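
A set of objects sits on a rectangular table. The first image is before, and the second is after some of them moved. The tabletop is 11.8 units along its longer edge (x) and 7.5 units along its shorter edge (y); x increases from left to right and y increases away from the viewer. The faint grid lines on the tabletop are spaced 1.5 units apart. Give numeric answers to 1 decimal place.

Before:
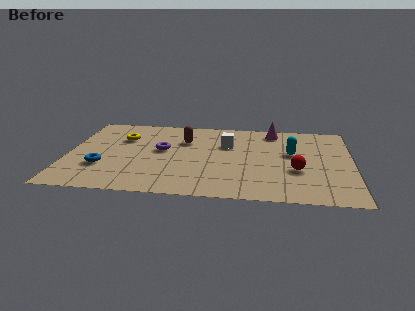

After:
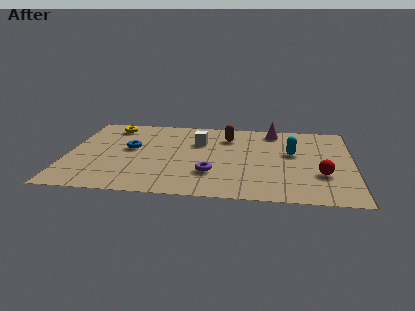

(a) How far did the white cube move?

1.2

The white cube was near (6.6, 5.0) before and (5.4, 5.1) after, so it travelled √(1.2² + 0.1²) ≈ 1.2 units.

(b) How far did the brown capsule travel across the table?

1.9

From (4.8, 5.2) to (6.6, 5.7), the brown capsule covered √(1.8² + 0.5²) ≈ 1.9 units.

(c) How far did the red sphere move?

1.0

The red sphere was near (9.5, 2.8) before and (10.5, 2.5) after, so it travelled √(1.0² + 0.3²) ≈ 1.0 units.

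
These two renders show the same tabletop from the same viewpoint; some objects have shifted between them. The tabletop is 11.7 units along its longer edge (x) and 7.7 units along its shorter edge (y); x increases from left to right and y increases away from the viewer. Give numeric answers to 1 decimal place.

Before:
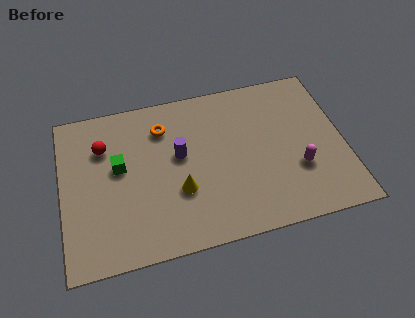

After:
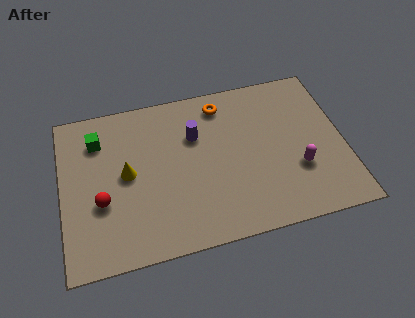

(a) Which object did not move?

the magenta capsule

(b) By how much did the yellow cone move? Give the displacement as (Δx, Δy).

(-2.1, 1.3)

The yellow cone was at about (4.8, 2.7) and moved to about (2.7, 4.0).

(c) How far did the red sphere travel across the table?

2.6

The red sphere moved from about (1.8, 5.5) to (1.6, 2.9), a distance of √(0.2² + 2.6²) ≈ 2.6.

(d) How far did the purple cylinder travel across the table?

1.1

The purple cylinder was near (4.9, 4.4) before and (5.6, 5.2) after, so it travelled √(0.7² + 0.8²) ≈ 1.1 units.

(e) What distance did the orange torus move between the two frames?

2.6

The orange torus moved from about (4.3, 5.9) to (6.8, 6.5), a distance of √(2.5² + 0.6²) ≈ 2.6.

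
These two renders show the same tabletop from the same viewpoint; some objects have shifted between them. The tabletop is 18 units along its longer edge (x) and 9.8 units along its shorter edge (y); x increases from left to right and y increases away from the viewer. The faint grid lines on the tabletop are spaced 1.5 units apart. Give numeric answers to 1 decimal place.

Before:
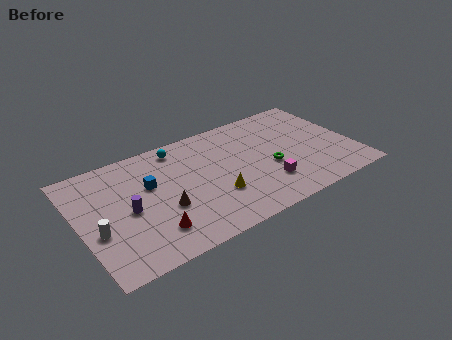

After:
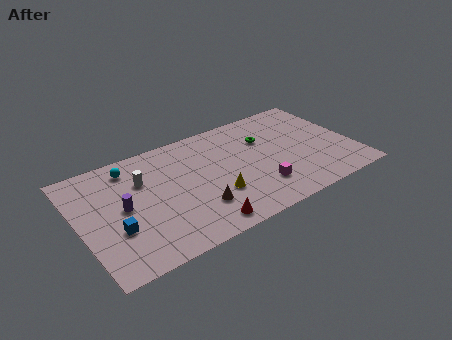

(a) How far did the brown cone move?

2.2

The brown cone moved from about (5.3, 3.7) to (7.3, 2.7), a distance of √(2.0² + 1.0²) ≈ 2.2.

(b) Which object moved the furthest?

the white cylinder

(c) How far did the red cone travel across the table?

3.2

The red cone moved from about (4.3, 2.2) to (7.3, 1.2), a distance of √(3.0² + 1.0²) ≈ 3.2.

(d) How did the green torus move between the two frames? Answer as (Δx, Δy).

(0.1, 2.7)

The green torus was at about (12.4, 4.0) and moved to about (12.5, 6.7).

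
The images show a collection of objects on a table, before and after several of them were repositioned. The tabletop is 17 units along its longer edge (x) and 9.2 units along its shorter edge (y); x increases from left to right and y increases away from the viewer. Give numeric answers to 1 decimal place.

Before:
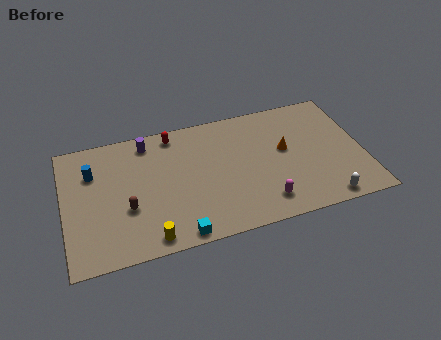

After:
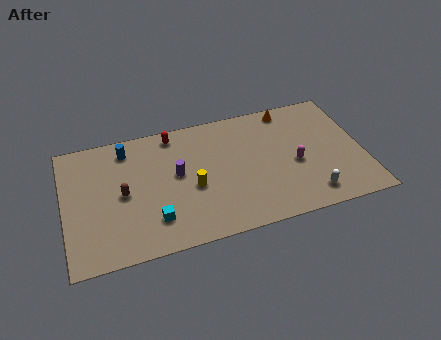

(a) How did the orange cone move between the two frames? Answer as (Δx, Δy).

(0.5, 3.0)

The orange cone started near (12.6, 5.2) and ended near (13.1, 8.2).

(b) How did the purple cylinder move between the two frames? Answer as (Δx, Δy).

(1.5, -2.8)

From the two frames, the purple cylinder sits at roughly (4.9, 7.9) before and (6.4, 5.1) after.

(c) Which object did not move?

the red capsule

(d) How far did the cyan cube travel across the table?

1.9

From (6.2, 0.8) to (4.9, 2.2), the cyan cube covered √(1.3² + 1.4²) ≈ 1.9 units.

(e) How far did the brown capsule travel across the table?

1.1

From (3.5, 3.4) to (3.3, 4.5), the brown capsule covered √(0.2² + 1.1²) ≈ 1.1 units.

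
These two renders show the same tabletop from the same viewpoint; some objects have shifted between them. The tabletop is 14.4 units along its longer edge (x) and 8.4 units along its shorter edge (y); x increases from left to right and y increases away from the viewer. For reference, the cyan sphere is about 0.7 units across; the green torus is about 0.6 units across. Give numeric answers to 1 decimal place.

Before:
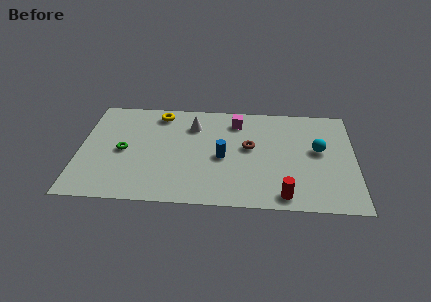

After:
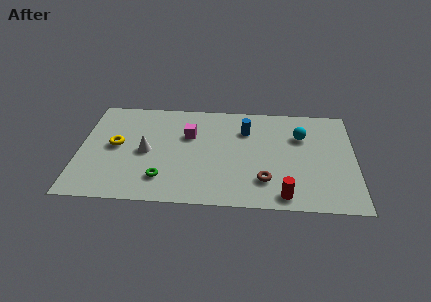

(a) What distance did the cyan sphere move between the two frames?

1.4

From (12.5, 4.7) to (11.6, 5.8), the cyan sphere covered √(0.9² + 1.1²) ≈ 1.4 units.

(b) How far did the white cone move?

3.3

The white cone was near (5.9, 6.3) before and (3.5, 4.0) after, so it travelled √(2.4² + 2.3²) ≈ 3.3 units.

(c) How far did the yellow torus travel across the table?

3.6

The yellow torus was near (4.1, 7.2) before and (1.9, 4.4) after, so it travelled √(2.2² + 2.8²) ≈ 3.6 units.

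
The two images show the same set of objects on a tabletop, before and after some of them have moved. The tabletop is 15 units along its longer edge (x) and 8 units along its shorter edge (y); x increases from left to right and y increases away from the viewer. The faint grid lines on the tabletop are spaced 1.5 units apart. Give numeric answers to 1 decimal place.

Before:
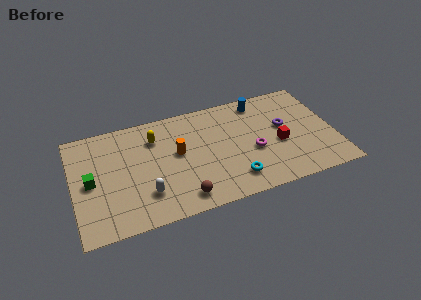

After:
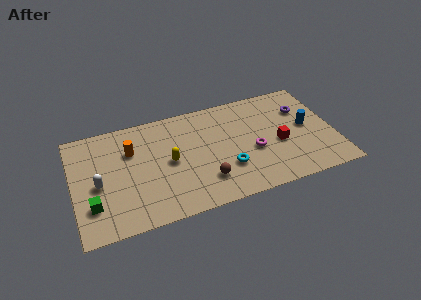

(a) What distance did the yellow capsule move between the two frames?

2.1

The yellow capsule moved from about (4.8, 6.0) to (5.5, 4.0), a distance of √(0.7² + 2.0²) ≈ 2.1.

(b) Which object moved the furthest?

the blue cylinder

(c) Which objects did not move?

the magenta torus and the red cube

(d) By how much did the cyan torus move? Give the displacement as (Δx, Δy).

(-0.3, 0.9)

The cyan torus was at about (9.0, 1.6) and moved to about (8.7, 2.5).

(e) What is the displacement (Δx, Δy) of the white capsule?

(-2.6, 1.5)

The white capsule was at about (4.0, 2.1) and moved to about (1.4, 3.6).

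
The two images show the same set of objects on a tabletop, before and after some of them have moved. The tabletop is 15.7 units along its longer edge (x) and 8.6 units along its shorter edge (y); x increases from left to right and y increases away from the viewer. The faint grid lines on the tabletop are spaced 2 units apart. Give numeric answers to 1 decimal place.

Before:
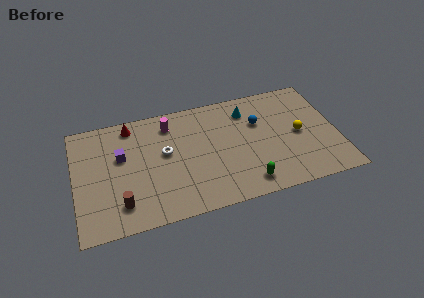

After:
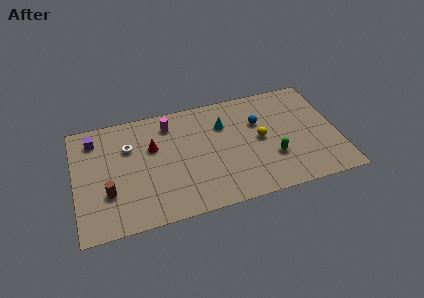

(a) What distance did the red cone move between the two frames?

2.3

From (3.5, 7.5) to (4.7, 5.5), the red cone covered √(1.2² + 2.0²) ≈ 2.3 units.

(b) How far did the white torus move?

2.3

The white torus was near (5.4, 4.9) before and (3.3, 5.9) after, so it travelled √(2.1² + 1.0²) ≈ 2.3 units.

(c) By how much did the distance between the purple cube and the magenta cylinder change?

+1.1

Before: roughly 3.4 units apart; after: 4.5. That's 1.1 units further apart.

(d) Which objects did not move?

the magenta cylinder and the blue sphere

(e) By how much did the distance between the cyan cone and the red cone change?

-2.7

They were about 7.0 units apart before and 4.3 after — 2.7 units closer together.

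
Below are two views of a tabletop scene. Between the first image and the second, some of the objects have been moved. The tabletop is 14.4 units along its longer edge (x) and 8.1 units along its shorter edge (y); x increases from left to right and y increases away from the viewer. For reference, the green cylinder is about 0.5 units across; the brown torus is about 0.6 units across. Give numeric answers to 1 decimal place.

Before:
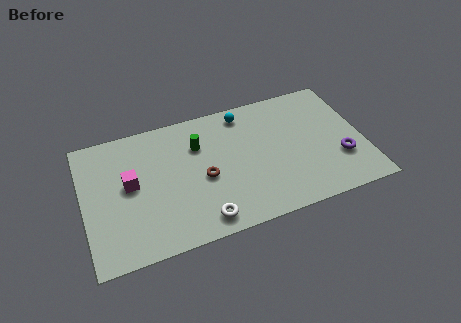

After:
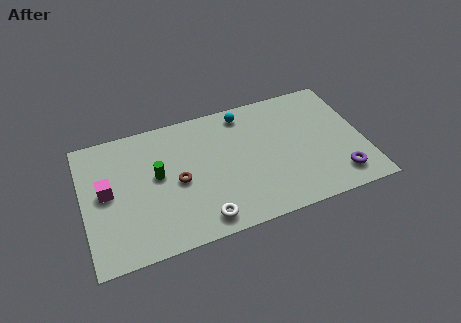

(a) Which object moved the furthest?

the green cylinder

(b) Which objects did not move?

the cyan sphere and the white torus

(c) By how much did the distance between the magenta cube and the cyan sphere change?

+1.2

They were about 6.6 units apart before and 7.8 after — 1.2 units further apart.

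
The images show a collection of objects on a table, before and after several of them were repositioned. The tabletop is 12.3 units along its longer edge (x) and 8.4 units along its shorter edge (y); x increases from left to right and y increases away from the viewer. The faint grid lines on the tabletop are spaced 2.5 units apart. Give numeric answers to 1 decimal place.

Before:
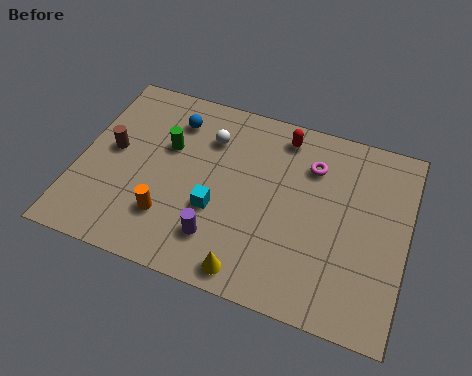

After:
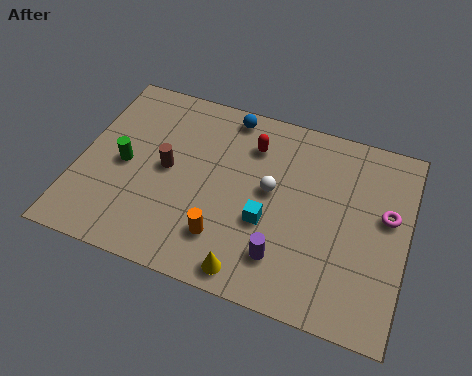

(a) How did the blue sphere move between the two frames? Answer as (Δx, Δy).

(2.0, 0.9)

The blue sphere was at about (3.3, 6.6) and moved to about (5.3, 7.5).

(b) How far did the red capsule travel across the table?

1.4

The red capsule was near (7.4, 7.2) before and (6.3, 6.4) after, so it travelled √(1.1² + 0.8²) ≈ 1.4 units.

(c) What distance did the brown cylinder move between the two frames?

2.1

The brown cylinder was near (1.2, 4.5) before and (3.3, 4.3) after, so it travelled √(2.1² + 0.2²) ≈ 2.1 units.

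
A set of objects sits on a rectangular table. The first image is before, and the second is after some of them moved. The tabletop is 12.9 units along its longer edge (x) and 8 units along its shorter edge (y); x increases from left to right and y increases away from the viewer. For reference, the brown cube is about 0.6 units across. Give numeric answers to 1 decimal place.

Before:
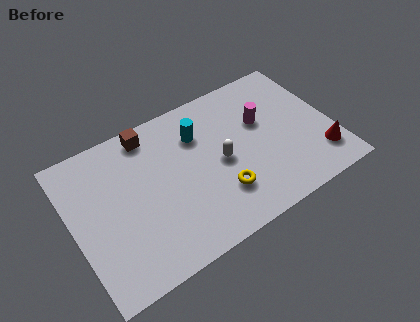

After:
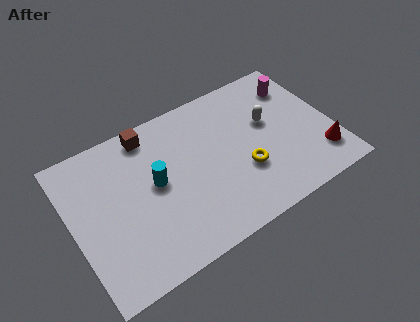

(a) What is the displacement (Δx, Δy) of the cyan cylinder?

(-2.4, -1.5)

From the two frames, the cyan cylinder sits at roughly (6.5, 5.8) before and (4.1, 4.3) after.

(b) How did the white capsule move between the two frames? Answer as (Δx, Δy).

(2.6, 1.0)

The white capsule was at about (7.3, 3.8) and moved to about (9.9, 4.8).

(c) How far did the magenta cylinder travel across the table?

2.3

The magenta cylinder was near (9.6, 5.0) before and (11.6, 6.2) after, so it travelled √(2.0² + 1.2²) ≈ 2.3 units.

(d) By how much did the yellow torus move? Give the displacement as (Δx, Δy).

(1.3, 0.6)

From the two frames, the yellow torus sits at roughly (7.0, 2.2) before and (8.3, 2.8) after.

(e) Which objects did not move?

the red cone and the brown cube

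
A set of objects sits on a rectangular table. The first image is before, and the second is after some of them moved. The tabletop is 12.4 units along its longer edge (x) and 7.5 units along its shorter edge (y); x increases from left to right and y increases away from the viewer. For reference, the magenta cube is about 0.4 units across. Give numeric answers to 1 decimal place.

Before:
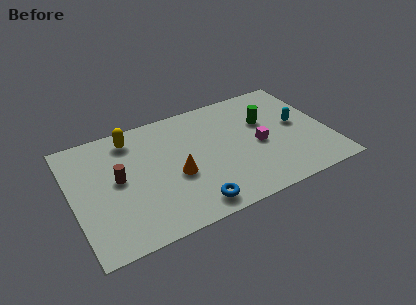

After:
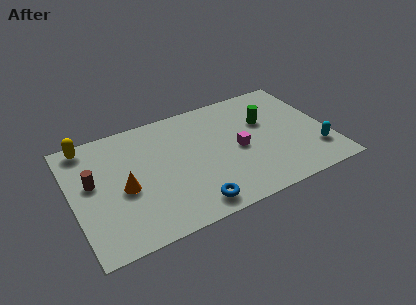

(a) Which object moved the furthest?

the orange cone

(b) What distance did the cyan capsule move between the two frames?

2.2

The cyan capsule was near (11.0, 4.0) before and (11.6, 1.9) after, so it travelled √(0.6² + 2.1²) ≈ 2.2 units.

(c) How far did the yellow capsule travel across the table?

2.1

The yellow capsule moved from about (3.1, 6.3) to (1.0, 6.7), a distance of √(2.1² + 0.4²) ≈ 2.1.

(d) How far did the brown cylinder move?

1.2

From (2.2, 4.0) to (1.0, 4.3), the brown cylinder covered √(1.2² + 0.3²) ≈ 1.2 units.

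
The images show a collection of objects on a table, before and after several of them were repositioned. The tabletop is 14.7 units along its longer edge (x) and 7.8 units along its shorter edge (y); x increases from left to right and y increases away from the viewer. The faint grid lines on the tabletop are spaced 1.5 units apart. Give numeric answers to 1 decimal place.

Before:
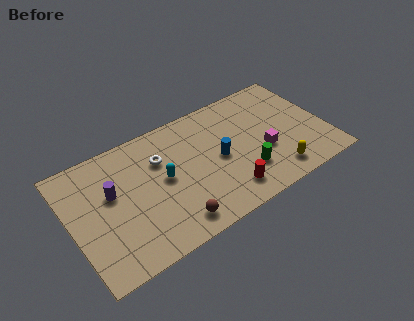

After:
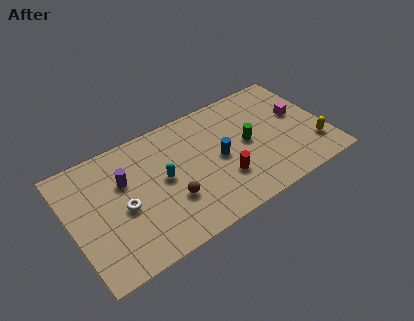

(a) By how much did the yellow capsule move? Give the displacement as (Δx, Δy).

(2.4, 0.7)

From the two frames, the yellow capsule sits at roughly (11.4, 1.3) before and (13.8, 2.0) after.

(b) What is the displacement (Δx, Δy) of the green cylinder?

(0.4, 1.8)

The green cylinder started near (9.8, 2.2) and ended near (10.2, 4.0).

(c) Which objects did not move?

the blue cylinder and the cyan capsule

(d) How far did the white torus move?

3.1

The white torus was near (5.3, 5.4) before and (2.9, 3.5) after, so it travelled √(2.4² + 1.9²) ≈ 3.1 units.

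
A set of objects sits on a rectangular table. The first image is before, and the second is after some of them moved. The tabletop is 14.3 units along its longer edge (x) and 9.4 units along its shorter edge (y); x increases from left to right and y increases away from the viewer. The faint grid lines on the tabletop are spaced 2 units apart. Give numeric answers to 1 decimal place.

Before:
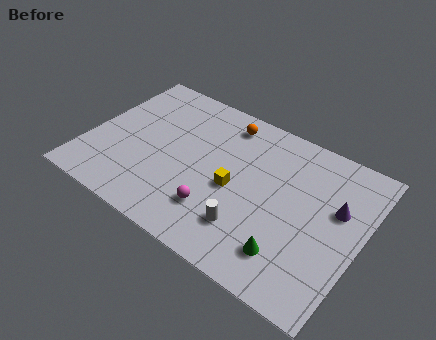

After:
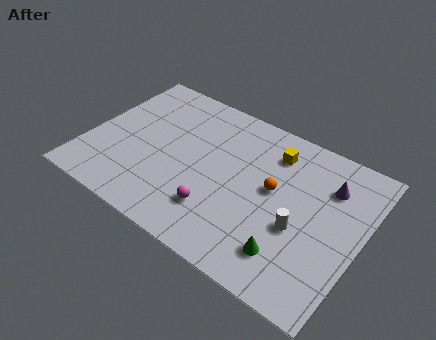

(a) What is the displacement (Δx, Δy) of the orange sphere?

(3.1, -2.8)

From the two frames, the orange sphere sits at roughly (6.6, 8.0) before and (9.7, 5.2) after.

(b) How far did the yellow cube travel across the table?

3.5

The yellow cube was near (7.8, 4.2) before and (9.3, 7.4) after, so it travelled √(1.5² + 3.2²) ≈ 3.5 units.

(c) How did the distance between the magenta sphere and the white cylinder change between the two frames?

+2.6

The distance was about 1.7 in the first image and 4.3 in the second, so they moved 2.6 units further apart.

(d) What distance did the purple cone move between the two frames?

1.3

The purple cone was near (12.9, 5.8) before and (12.3, 6.9) after, so it travelled √(0.6² + 1.1²) ≈ 1.3 units.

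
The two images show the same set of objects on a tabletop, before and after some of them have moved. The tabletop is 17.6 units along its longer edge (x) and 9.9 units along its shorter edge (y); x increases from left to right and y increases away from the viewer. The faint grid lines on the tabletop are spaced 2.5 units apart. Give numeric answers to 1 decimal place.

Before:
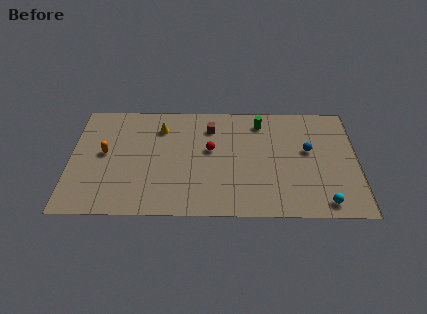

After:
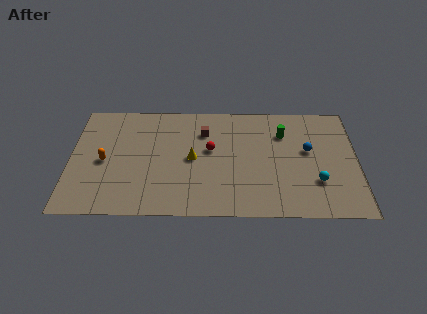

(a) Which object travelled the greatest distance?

the yellow cone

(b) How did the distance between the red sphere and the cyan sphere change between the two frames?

-1.2

They were about 8.2 units apart before and 7.0 after — 1.2 units closer together.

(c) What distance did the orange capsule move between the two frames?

0.7

The orange capsule moved from about (2.1, 5.3) to (2.1, 4.6), a distance of √(0.0² + 0.7²) ≈ 0.7.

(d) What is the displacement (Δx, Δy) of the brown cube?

(-0.4, -0.4)

The brown cube was at about (8.6, 7.7) and moved to about (8.2, 7.3).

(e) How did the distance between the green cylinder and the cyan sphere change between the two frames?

-3.3

They were about 8.0 units apart before and 4.7 after — 3.3 units closer together.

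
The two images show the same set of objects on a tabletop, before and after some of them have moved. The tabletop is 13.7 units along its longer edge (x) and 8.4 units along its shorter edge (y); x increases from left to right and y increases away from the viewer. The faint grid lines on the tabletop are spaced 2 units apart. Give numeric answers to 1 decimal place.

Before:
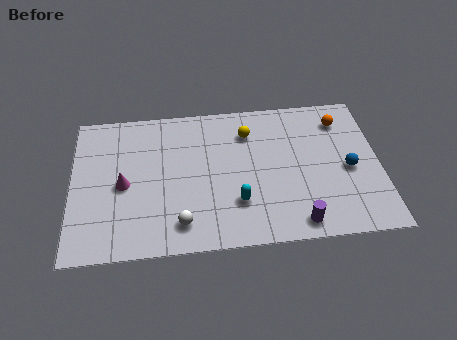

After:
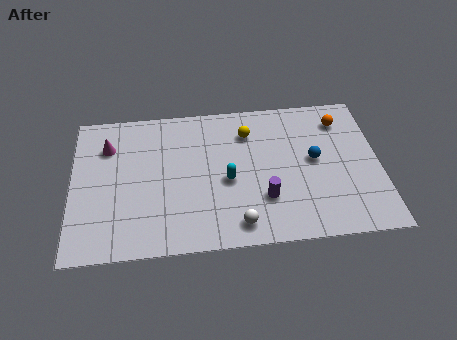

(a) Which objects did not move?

the orange sphere and the yellow sphere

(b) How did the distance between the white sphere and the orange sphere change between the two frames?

-1.7

They were about 9.0 units apart before and 7.3 after — 1.7 units closer together.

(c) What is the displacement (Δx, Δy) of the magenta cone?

(-0.7, 2.3)

The magenta cone was at about (2.3, 3.9) and moved to about (1.6, 6.2).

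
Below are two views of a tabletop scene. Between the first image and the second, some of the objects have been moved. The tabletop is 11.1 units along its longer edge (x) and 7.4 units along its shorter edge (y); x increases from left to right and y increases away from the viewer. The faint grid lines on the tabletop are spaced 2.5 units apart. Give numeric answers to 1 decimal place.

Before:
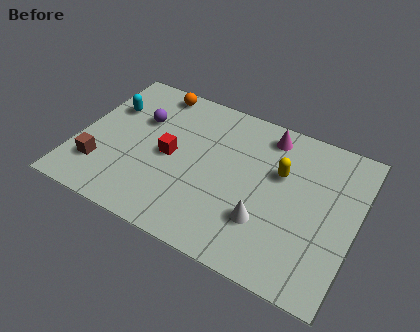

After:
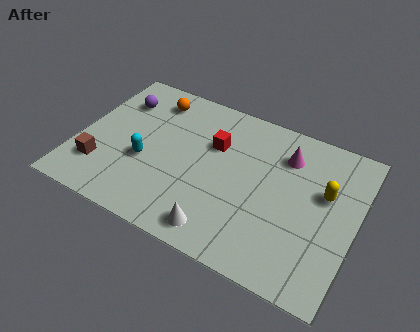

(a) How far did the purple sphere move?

1.2

The purple sphere was near (2.3, 4.9) before and (1.3, 5.5) after, so it travelled √(1.0² + 0.6²) ≈ 1.2 units.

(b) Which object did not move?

the brown cube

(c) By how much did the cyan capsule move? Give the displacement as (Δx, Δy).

(1.8, -2.1)

The cyan capsule started near (1.0, 5.0) and ended near (2.8, 2.9).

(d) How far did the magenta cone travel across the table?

1.1

The magenta cone moved from about (7.3, 6.3) to (8.1, 5.6), a distance of √(0.8² + 0.7²) ≈ 1.1.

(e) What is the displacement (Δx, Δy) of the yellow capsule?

(1.8, -0.2)

The yellow capsule was at about (8.0, 4.7) and moved to about (9.8, 4.5).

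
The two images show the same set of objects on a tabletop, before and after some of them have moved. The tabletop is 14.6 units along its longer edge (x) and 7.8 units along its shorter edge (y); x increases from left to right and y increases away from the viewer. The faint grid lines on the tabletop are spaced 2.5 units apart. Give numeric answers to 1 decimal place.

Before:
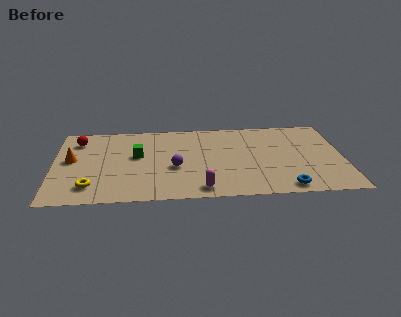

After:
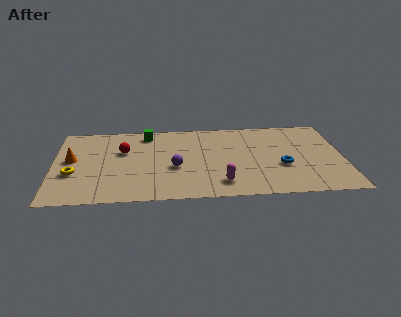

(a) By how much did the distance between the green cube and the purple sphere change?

+1.5

The distance was about 2.3 in the first image and 3.8 in the second, so they moved 1.5 units further apart.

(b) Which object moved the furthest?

the red sphere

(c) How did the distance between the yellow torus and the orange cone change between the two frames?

-1.5

Before: roughly 2.9 units apart; after: 1.4. That's 1.5 units closer together.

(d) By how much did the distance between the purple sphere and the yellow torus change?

+0.6

They were about 4.5 units apart before and 5.1 after — 0.6 units further apart.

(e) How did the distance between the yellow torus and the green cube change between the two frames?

+1.6

The distance was about 3.7 in the first image and 5.3 in the second, so they moved 1.6 units further apart.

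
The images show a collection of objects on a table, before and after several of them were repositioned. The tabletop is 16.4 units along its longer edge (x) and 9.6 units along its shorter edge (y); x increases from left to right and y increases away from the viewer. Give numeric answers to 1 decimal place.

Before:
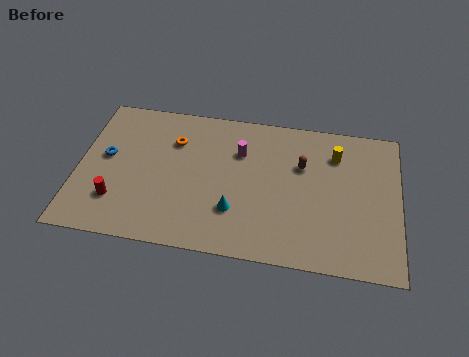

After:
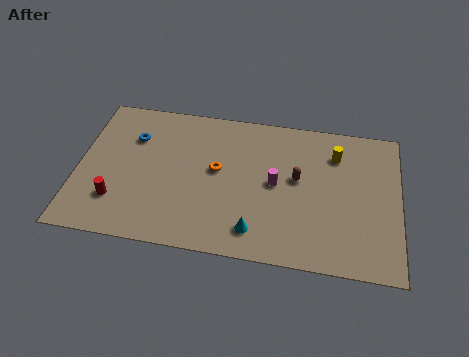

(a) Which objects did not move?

the red cylinder and the yellow cylinder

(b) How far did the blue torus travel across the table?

2.0

From (1.4, 5.3) to (2.7, 6.8), the blue torus covered √(1.3² + 1.5²) ≈ 2.0 units.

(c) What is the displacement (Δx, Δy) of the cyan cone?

(1.1, -1.1)

From the two frames, the cyan cone sits at roughly (8.1, 2.8) before and (9.2, 1.7) after.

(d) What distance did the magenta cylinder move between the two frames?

2.6

The magenta cylinder moved from about (8.2, 6.7) to (10.1, 4.9), a distance of √(1.9² + 1.8²) ≈ 2.6.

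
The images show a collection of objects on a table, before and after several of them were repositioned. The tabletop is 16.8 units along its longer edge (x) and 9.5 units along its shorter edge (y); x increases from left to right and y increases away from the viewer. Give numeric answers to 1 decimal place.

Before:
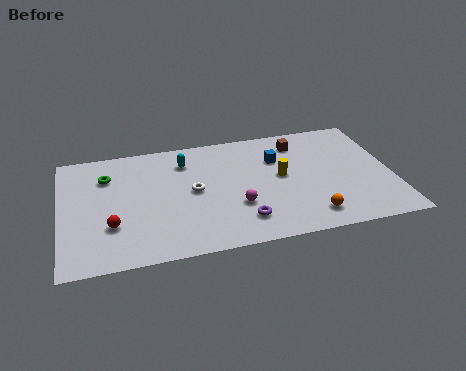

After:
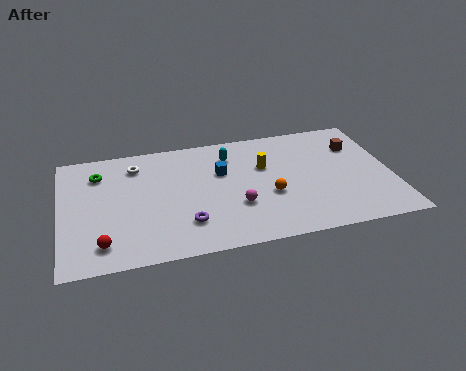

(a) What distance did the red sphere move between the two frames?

1.4

From (2.5, 3.0) to (2.0, 1.7), the red sphere covered √(0.5² + 1.3²) ≈ 1.4 units.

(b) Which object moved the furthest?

the white torus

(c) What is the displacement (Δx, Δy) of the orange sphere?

(-1.9, 2.1)

The orange sphere was at about (12.4, 1.6) and moved to about (10.5, 3.7).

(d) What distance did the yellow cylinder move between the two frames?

1.3

The yellow cylinder moved from about (11.2, 5.1) to (10.4, 6.1), a distance of √(0.8² + 1.0²) ≈ 1.3.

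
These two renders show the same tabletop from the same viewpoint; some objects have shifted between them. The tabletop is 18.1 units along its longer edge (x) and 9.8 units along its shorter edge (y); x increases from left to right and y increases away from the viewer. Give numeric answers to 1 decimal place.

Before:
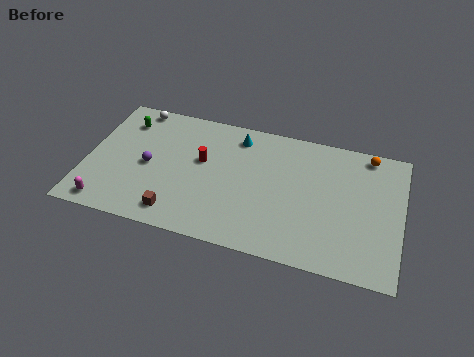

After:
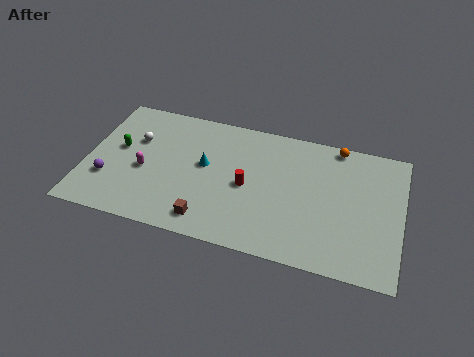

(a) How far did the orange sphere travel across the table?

1.8

The orange sphere moved from about (16.0, 8.8) to (14.2, 9.0), a distance of √(1.8² + 0.2²) ≈ 1.8.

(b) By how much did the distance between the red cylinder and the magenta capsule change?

-1.0

Before: roughly 6.9 units apart; after: 5.9. That's 1.0 units closer together.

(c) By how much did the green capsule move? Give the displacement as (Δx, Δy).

(-0.1, -2.2)

The green capsule was at about (1.9, 7.7) and moved to about (1.8, 5.5).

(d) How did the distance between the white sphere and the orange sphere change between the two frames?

-1.8

Before: roughly 13.6 units apart; after: 11.8. That's 1.8 units closer together.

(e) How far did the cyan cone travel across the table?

3.2

The cyan cone was near (8.5, 8.2) before and (6.8, 5.5) after, so it travelled √(1.7² + 2.7²) ≈ 3.2 units.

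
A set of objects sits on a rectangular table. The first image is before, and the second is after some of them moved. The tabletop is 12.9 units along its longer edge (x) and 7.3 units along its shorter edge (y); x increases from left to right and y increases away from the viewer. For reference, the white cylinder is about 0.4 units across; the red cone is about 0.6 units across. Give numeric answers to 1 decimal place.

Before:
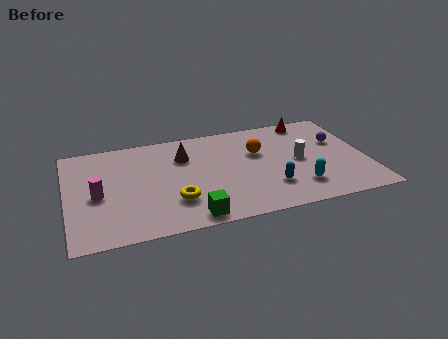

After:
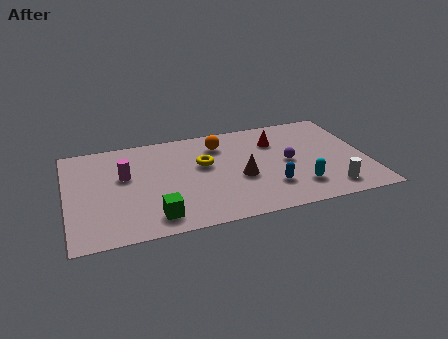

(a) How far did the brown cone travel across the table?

3.2

From (5.1, 5.2) to (7.4, 3.0), the brown cone covered √(2.3² + 2.2²) ≈ 3.2 units.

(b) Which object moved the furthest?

the brown cone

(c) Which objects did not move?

the cyan capsule and the blue capsule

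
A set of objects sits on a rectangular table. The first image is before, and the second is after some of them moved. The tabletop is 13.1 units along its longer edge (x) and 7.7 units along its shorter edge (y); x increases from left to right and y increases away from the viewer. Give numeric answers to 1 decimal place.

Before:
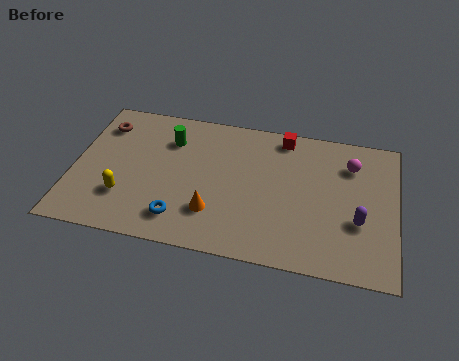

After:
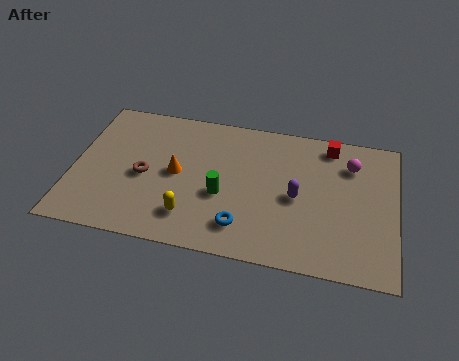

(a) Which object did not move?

the magenta sphere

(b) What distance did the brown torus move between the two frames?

3.1

The brown torus was near (1.0, 6.0) before and (2.9, 3.5) after, so it travelled √(1.9² + 2.5²) ≈ 3.1 units.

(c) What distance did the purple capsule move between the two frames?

2.6

The purple capsule was near (11.6, 2.8) before and (9.1, 3.6) after, so it travelled √(2.5² + 0.8²) ≈ 2.6 units.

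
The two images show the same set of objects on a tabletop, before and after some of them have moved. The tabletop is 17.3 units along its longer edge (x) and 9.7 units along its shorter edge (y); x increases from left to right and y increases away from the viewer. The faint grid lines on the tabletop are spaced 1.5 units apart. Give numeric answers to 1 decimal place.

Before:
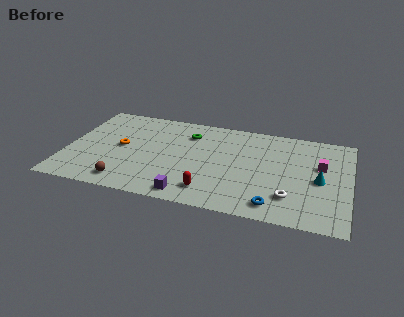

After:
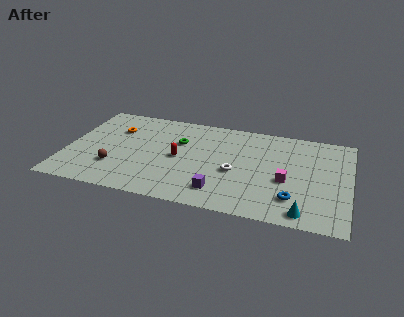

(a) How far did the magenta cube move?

2.8

From (15.5, 6.0) to (13.5, 4.0), the magenta cube covered √(2.0² + 2.0²) ≈ 2.8 units.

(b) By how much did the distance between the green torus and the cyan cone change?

+0.8

They were about 8.7 units apart before and 9.5 after — 0.8 units further apart.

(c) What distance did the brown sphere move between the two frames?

1.6

The brown sphere was near (3.9, 1.4) before and (3.1, 2.8) after, so it travelled √(0.8² + 1.4²) ≈ 1.6 units.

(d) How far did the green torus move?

1.1

The green torus was near (7.3, 7.4) before and (6.8, 6.4) after, so it travelled √(0.5² + 1.0²) ≈ 1.1 units.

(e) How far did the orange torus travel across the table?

1.9

The orange torus moved from about (3.3, 5.0) to (2.8, 6.8), a distance of √(0.5² + 1.8²) ≈ 1.9.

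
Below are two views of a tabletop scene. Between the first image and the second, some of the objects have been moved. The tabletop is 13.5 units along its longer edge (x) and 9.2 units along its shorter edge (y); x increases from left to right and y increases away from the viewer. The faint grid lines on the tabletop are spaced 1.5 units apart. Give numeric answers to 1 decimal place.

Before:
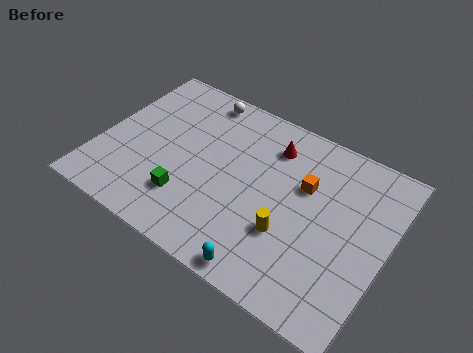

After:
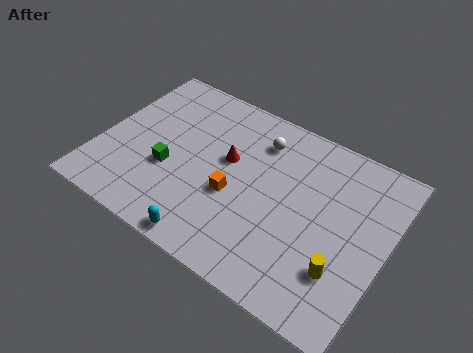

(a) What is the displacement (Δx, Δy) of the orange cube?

(-3.0, -2.2)

From the two frames, the orange cube sits at roughly (9.5, 5.9) before and (6.5, 3.7) after.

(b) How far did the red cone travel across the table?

2.5

The red cone was near (7.7, 7.2) before and (5.9, 5.4) after, so it travelled √(1.8² + 1.8²) ≈ 2.5 units.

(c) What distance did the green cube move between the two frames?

1.6

From (4.5, 2.4) to (3.4, 3.5), the green cube covered √(1.1² + 1.1²) ≈ 1.6 units.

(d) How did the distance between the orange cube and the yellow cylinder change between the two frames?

+2.6

They were about 2.8 units apart before and 5.4 after — 2.6 units further apart.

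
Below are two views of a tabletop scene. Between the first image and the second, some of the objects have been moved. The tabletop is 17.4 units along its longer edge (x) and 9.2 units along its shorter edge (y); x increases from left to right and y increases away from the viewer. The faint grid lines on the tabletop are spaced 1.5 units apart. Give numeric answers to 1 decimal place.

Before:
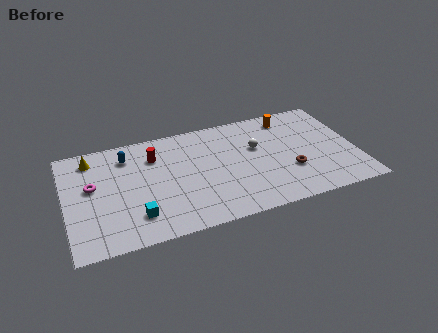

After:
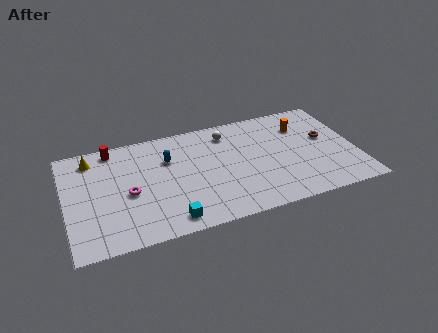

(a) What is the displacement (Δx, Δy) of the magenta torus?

(2.1, -1.2)

The magenta torus was at about (1.6, 5.3) and moved to about (3.7, 4.1).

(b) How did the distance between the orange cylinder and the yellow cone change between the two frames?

+0.7

They were about 12.0 units apart before and 12.7 after — 0.7 units further apart.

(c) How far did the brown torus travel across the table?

3.3

From (13.3, 3.1) to (15.7, 5.3), the brown torus covered √(2.4² + 2.2²) ≈ 3.3 units.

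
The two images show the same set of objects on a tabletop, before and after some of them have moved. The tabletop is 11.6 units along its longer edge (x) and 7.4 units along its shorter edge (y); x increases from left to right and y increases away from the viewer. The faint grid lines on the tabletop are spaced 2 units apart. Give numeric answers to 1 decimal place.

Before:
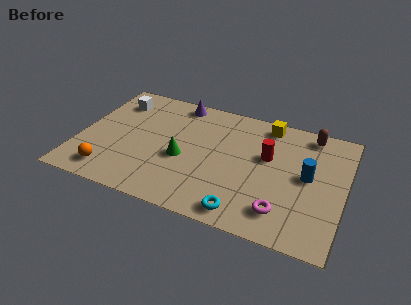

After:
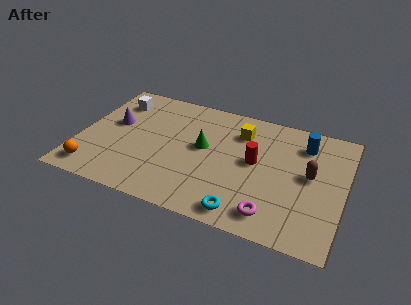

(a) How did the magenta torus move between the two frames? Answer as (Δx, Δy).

(-0.4, -0.3)

From the two frames, the magenta torus sits at roughly (9.1, 1.5) before and (8.7, 1.2) after.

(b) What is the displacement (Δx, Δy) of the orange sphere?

(-0.7, -0.1)

From the two frames, the orange sphere sits at roughly (1.6, 1.2) before and (0.9, 1.1) after.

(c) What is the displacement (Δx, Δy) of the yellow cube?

(-1.1, -0.9)

The yellow cube started near (8.0, 6.5) and ended near (6.9, 5.6).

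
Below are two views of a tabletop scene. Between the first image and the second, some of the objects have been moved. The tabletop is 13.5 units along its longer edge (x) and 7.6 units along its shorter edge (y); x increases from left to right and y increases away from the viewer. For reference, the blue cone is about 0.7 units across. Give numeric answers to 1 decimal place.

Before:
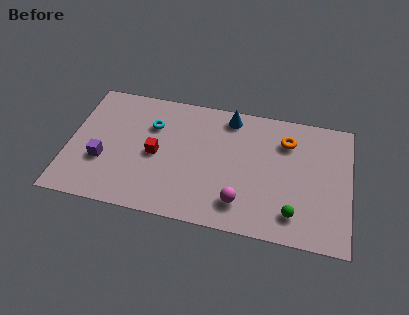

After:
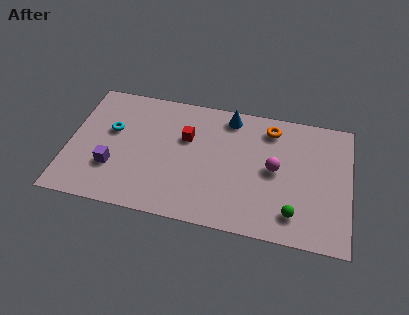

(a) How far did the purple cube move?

0.6

From (1.7, 2.7) to (2.2, 2.4), the purple cube covered √(0.5² + 0.3²) ≈ 0.6 units.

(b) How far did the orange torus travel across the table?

1.0

The orange torus was near (10.4, 5.7) before and (9.6, 6.3) after, so it travelled √(0.8² + 0.6²) ≈ 1.0 units.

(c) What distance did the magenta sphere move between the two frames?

2.7

From (8.4, 1.6) to (9.9, 3.9), the magenta sphere covered √(1.5² + 2.3²) ≈ 2.7 units.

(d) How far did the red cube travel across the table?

1.9

The red cube moved from about (4.2, 3.6) to (5.6, 4.9), a distance of √(1.4² + 1.3²) ≈ 1.9.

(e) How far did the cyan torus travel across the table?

2.0

The cyan torus was near (3.9, 5.3) before and (2.0, 4.6) after, so it travelled √(1.9² + 0.7²) ≈ 2.0 units.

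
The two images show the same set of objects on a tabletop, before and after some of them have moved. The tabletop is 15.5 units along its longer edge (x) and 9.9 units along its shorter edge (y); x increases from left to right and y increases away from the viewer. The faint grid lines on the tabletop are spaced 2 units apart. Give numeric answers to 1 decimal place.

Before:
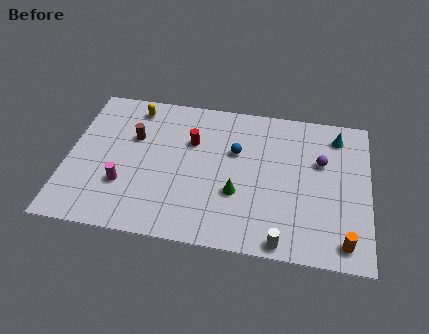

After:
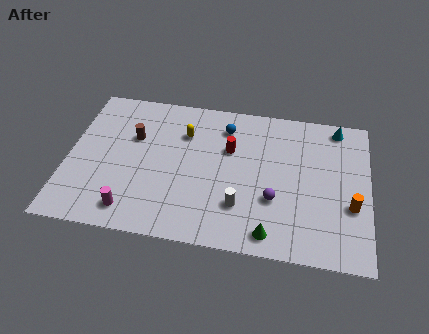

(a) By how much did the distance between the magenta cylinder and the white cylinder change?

-2.9

The distance was about 8.5 in the first image and 5.6 in the second, so they moved 2.9 units closer together.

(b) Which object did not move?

the brown cylinder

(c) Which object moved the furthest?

the purple sphere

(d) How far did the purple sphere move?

3.7

The purple sphere moved from about (13.0, 6.3) to (10.7, 3.4), a distance of √(2.3² + 2.9²) ≈ 3.7.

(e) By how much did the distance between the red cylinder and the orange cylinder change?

-2.7

They were about 9.6 units apart before and 6.9 after — 2.7 units closer together.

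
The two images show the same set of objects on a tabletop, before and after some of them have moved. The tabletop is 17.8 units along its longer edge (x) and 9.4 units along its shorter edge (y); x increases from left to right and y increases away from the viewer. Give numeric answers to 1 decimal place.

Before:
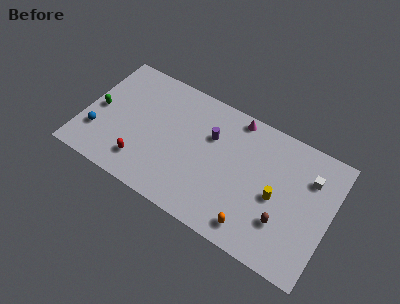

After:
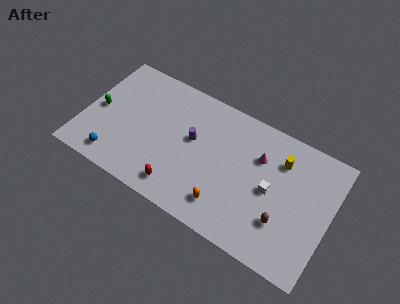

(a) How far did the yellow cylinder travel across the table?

2.7

From (14.0, 4.3) to (14.0, 7.0), the yellow cylinder covered √(0.0² + 2.7²) ≈ 2.7 units.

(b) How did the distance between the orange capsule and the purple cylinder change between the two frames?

-1.7

They were about 6.2 units apart before and 4.5 after — 1.7 units closer together.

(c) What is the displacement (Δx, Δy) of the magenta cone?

(2.0, -2.0)

From the two frames, the magenta cone sits at roughly (10.5, 8.5) before and (12.5, 6.5) after.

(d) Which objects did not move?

the green capsule and the brown capsule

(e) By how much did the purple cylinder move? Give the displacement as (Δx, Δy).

(-1.2, -0.9)

From the two frames, the purple cylinder sits at roughly (9.0, 6.3) before and (7.8, 5.4) after.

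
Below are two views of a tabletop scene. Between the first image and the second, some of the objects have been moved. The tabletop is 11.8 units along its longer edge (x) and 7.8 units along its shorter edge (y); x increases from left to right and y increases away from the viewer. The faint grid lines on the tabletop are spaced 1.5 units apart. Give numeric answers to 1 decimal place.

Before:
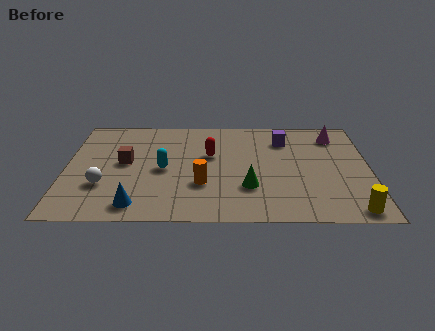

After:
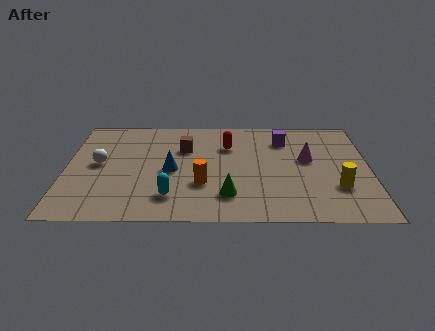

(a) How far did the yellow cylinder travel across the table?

1.7

The yellow cylinder moved from about (11.0, 0.8) to (10.5, 2.4), a distance of √(0.5² + 1.6²) ≈ 1.7.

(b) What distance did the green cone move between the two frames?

1.0

The green cone was near (7.1, 2.4) before and (6.3, 1.8) after, so it travelled √(0.8² + 0.6²) ≈ 1.0 units.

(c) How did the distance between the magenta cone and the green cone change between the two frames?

-1.1

Before: roughly 5.2 units apart; after: 4.1. That's 1.1 units closer together.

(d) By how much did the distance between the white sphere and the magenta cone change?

-1.7

The distance was about 9.8 in the first image and 8.1 in the second, so they moved 1.7 units closer together.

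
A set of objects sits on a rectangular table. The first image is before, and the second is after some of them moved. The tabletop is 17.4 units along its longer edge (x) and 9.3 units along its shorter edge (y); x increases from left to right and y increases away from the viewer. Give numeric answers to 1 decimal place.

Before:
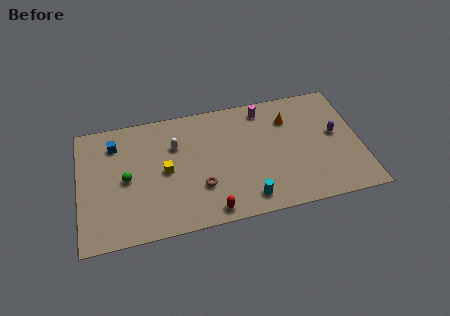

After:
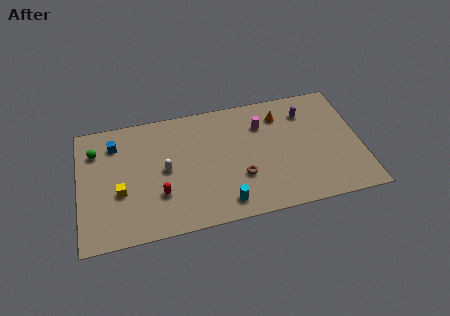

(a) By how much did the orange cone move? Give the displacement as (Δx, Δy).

(-0.5, 0.4)

The orange cone was at about (13.1, 6.9) and moved to about (12.6, 7.3).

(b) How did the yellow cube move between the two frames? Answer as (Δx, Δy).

(-2.8, -1.0)

The yellow cube was at about (5.3, 4.6) and moved to about (2.5, 3.6).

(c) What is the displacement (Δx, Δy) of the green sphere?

(-1.8, 2.5)

From the two frames, the green sphere sits at roughly (2.9, 4.5) before and (1.1, 7.0) after.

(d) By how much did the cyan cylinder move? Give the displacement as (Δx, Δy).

(-1.4, 0.0)

From the two frames, the cyan cylinder sits at roughly (10.2, 1.4) before and (8.8, 1.4) after.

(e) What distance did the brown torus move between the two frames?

2.5

From (7.4, 2.9) to (9.9, 3.1), the brown torus covered √(2.5² + 0.2²) ≈ 2.5 units.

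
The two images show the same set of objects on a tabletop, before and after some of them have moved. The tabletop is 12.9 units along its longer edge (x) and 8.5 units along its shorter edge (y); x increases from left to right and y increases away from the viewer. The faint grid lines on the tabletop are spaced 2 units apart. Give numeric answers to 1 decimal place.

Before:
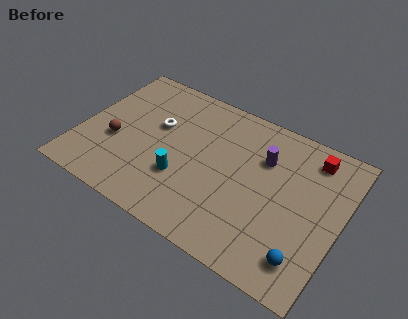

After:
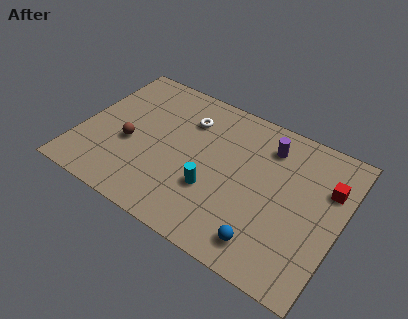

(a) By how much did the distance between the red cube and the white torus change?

-0.6

They were about 7.7 units apart before and 7.1 after — 0.6 units closer together.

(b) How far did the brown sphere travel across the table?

0.7

The brown sphere was near (1.8, 3.3) before and (2.5, 3.5) after, so it travelled √(0.7² + 0.2²) ≈ 0.7 units.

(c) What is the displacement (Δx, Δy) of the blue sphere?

(-1.9, -0.2)

From the two frames, the blue sphere sits at roughly (11.6, 1.6) before and (9.7, 1.4) after.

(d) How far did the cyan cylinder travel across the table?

1.5

The cyan cylinder moved from about (5.3, 2.8) to (6.8, 2.9), a distance of √(1.5² + 0.1²) ≈ 1.5.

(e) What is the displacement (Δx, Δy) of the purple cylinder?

(0.1, 0.8)

The purple cylinder was at about (8.9, 5.9) and moved to about (9.0, 6.7).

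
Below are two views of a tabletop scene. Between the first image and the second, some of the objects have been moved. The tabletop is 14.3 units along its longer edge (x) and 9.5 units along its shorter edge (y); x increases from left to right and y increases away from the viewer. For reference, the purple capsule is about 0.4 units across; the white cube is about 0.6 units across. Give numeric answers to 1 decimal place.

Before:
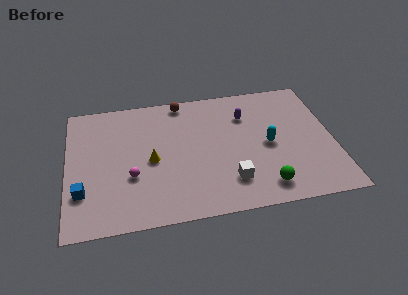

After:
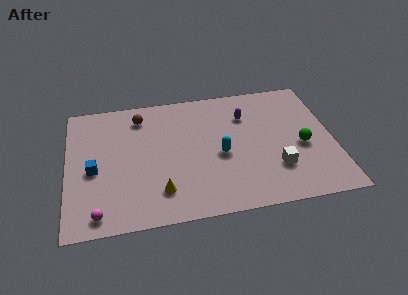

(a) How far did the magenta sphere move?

2.9

The magenta sphere was near (3.4, 3.4) before and (1.6, 1.1) after, so it travelled √(1.8² + 2.3²) ≈ 2.9 units.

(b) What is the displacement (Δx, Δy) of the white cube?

(2.5, 0.5)

The white cube started near (8.6, 2.2) and ended near (11.1, 2.7).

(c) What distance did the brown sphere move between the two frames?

2.4

The brown sphere moved from about (6.3, 8.6) to (4.0, 7.8), a distance of √(2.3² + 0.8²) ≈ 2.4.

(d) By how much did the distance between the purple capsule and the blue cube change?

-1.1

Before: roughly 9.8 units apart; after: 8.7. That's 1.1 units closer together.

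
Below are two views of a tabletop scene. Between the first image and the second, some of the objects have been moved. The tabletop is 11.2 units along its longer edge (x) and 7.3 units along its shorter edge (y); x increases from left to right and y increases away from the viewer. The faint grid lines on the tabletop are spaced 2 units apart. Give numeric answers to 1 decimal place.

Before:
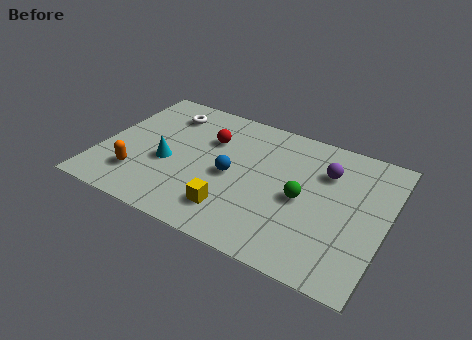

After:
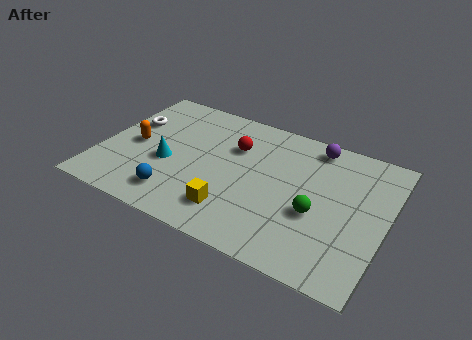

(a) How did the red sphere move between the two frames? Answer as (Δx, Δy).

(1.0, 0.0)

The red sphere was at about (4.1, 5.0) and moved to about (5.1, 5.0).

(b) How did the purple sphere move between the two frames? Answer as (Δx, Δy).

(-0.6, 1.2)

From the two frames, the purple sphere sits at roughly (8.7, 5.2) before and (8.1, 6.4) after.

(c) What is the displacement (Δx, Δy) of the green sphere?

(0.6, -0.5)

From the two frames, the green sphere sits at roughly (8.0, 3.4) before and (8.6, 2.9) after.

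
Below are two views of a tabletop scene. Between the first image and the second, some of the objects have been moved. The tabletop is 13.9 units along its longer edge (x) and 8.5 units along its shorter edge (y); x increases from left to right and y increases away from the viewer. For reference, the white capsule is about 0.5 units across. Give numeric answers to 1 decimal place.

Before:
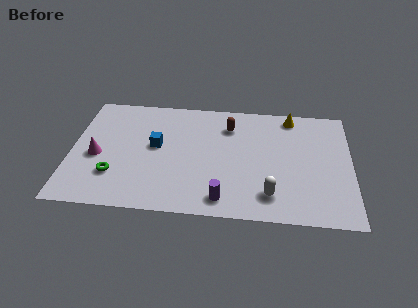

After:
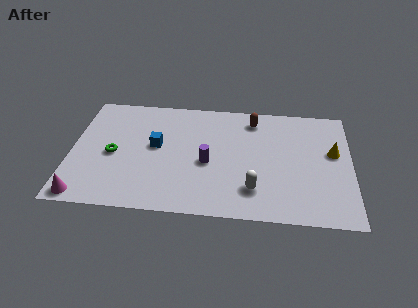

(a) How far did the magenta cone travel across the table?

2.9

The magenta cone was near (1.3, 3.7) before and (0.8, 0.8) after, so it travelled √(0.5² + 2.9²) ≈ 2.9 units.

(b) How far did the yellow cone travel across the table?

3.3

The yellow cone moved from about (10.9, 7.5) to (13.0, 5.0), a distance of √(2.1² + 2.5²) ≈ 3.3.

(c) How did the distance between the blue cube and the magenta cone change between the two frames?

+2.1

The distance was about 3.1 in the first image and 5.2 in the second, so they moved 2.1 units further apart.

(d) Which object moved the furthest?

the yellow cone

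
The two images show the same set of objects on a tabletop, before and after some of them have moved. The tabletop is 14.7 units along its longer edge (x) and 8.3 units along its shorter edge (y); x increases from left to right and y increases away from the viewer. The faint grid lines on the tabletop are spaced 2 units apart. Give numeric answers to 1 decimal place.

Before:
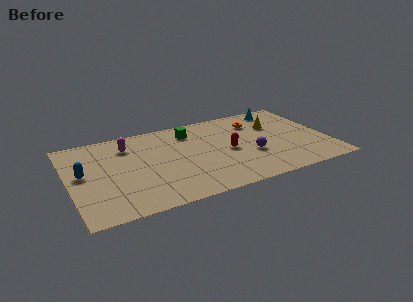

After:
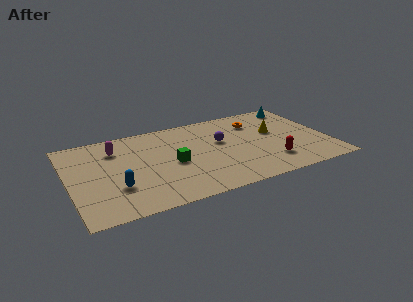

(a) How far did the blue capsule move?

2.5

The blue capsule moved from about (0.8, 4.5) to (2.5, 2.6), a distance of √(1.7² + 1.9²) ≈ 2.5.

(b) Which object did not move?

the orange torus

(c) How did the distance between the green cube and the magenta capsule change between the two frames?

+0.3

They were about 3.6 units apart before and 3.9 after — 0.3 units further apart.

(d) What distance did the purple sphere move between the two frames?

2.4

From (10.2, 3.1) to (8.7, 5.0), the purple sphere covered √(1.5² + 1.9²) ≈ 2.4 units.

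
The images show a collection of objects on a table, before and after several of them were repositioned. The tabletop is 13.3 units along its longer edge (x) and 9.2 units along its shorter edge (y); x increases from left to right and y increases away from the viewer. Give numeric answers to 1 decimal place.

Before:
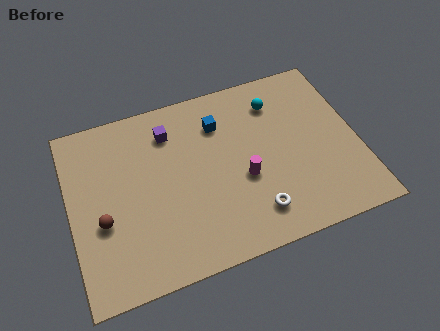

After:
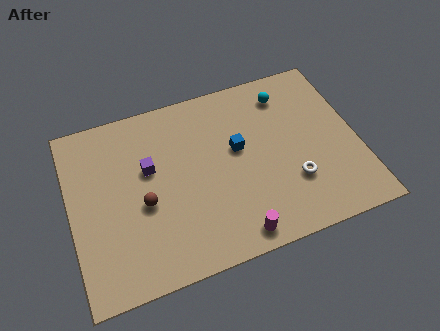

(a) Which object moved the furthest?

the magenta cylinder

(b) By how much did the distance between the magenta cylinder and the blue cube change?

+1.0

The distance was about 3.3 in the first image and 4.3 in the second, so they moved 1.0 units further apart.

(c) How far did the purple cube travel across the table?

1.9

The purple cube moved from about (4.8, 7.2) to (3.7, 5.6), a distance of √(1.1² + 1.6²) ≈ 1.9.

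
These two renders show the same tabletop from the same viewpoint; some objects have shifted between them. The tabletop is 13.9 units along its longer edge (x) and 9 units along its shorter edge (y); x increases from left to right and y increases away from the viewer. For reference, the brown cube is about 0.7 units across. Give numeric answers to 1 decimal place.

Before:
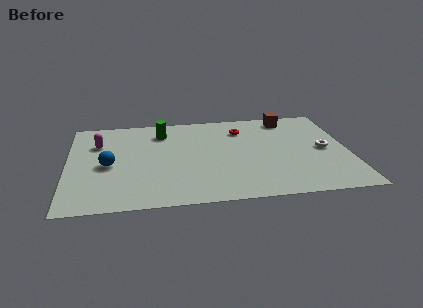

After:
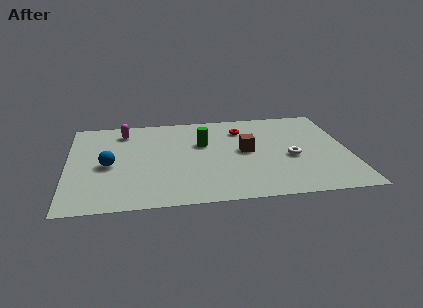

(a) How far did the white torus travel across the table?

1.8

The white torus moved from about (12.7, 4.4) to (11.0, 3.8), a distance of √(1.7² + 0.6²) ≈ 1.8.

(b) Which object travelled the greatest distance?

the brown cube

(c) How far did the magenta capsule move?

1.7

The magenta capsule moved from about (1.5, 6.3) to (2.8, 7.4), a distance of √(1.3² + 1.1²) ≈ 1.7.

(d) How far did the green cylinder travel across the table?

2.4

The green cylinder moved from about (4.7, 7.1) to (6.7, 5.7), a distance of √(2.0² + 1.4²) ≈ 2.4.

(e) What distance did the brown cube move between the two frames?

3.9

From (11.1, 7.8) to (8.8, 4.7), the brown cube covered √(2.3² + 3.1²) ≈ 3.9 units.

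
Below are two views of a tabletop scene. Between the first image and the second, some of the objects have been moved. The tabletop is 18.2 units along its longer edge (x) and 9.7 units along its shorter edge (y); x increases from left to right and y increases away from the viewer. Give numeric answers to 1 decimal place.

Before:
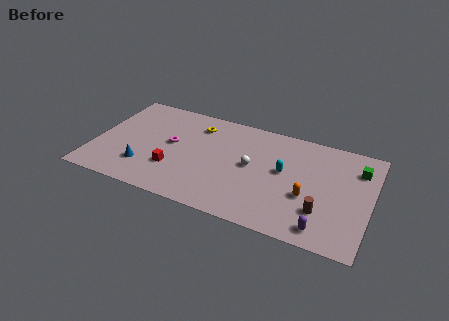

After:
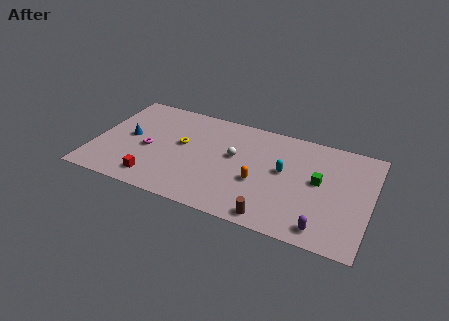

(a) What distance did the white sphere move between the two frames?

1.3

The white sphere moved from about (10.4, 5.1) to (9.2, 5.6), a distance of √(1.2² + 0.5²) ≈ 1.3.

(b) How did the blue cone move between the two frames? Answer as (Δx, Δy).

(-1.3, 2.5)

The blue cone started near (3.5, 2.5) and ended near (2.2, 5.0).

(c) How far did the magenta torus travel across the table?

1.7

The magenta torus was near (5.0, 5.3) before and (3.6, 4.3) after, so it travelled √(1.4² + 1.0²) ≈ 1.7 units.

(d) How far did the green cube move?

3.1

The green cube moved from about (17.2, 7.3) to (14.8, 5.3), a distance of √(2.4² + 2.0²) ≈ 3.1.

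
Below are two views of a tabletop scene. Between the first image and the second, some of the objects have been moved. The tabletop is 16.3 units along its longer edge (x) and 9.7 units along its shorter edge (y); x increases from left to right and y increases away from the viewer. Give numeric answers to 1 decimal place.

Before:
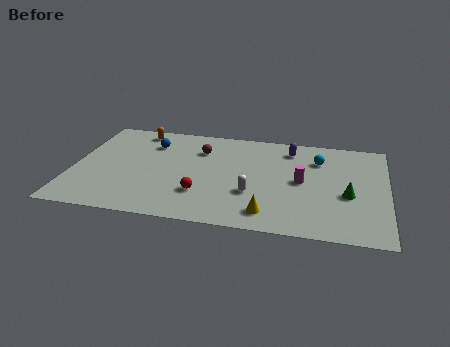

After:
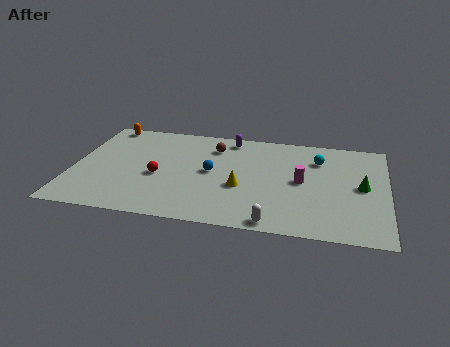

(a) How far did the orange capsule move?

1.7

The orange capsule moved from about (3.1, 8.5) to (1.4, 8.8), a distance of √(1.7² + 0.3²) ≈ 1.7.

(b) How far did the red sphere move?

2.6

The red sphere moved from about (6.8, 2.8) to (4.5, 4.1), a distance of √(2.3² + 1.3²) ≈ 2.6.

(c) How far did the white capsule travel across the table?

2.8

The white capsule moved from about (9.4, 3.3) to (10.6, 0.8), a distance of √(1.2² + 2.5²) ≈ 2.8.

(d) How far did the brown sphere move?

0.8

The brown sphere moved from about (6.5, 7.1) to (7.2, 7.5), a distance of √(0.7² + 0.4²) ≈ 0.8.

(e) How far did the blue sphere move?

4.0

From (3.9, 7.3) to (7.2, 5.0), the blue sphere covered √(3.3² + 2.3²) ≈ 4.0 units.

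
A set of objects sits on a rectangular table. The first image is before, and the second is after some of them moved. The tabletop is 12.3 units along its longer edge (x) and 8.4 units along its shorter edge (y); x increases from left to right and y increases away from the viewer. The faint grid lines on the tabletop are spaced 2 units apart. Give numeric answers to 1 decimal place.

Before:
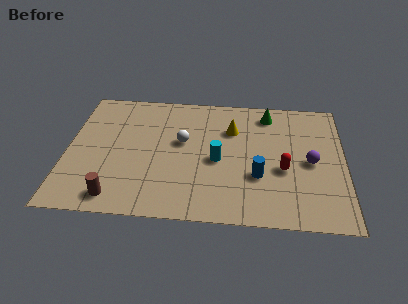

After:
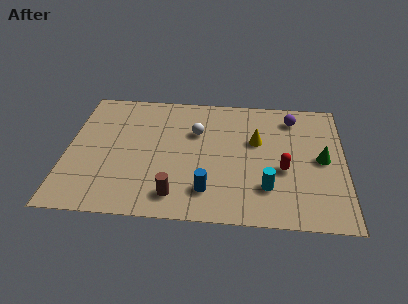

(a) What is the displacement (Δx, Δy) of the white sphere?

(0.6, 0.7)

The white sphere started near (5.1, 4.9) and ended near (5.7, 5.6).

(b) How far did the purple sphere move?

3.0

From (10.8, 4.0) to (10.0, 6.9), the purple sphere covered √(0.8² + 2.9²) ≈ 3.0 units.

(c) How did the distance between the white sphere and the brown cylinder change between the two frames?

-0.4

They were about 4.7 units apart before and 4.3 after — 0.4 units closer together.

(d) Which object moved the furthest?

the green cone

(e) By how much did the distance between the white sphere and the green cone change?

+1.4

They were about 4.4 units apart before and 5.8 after — 1.4 units further apart.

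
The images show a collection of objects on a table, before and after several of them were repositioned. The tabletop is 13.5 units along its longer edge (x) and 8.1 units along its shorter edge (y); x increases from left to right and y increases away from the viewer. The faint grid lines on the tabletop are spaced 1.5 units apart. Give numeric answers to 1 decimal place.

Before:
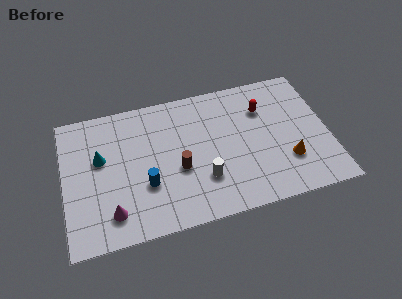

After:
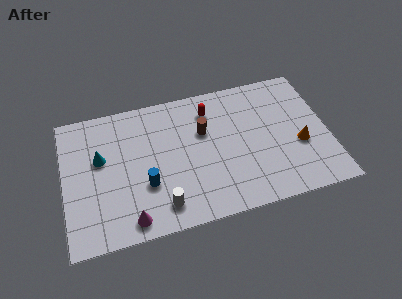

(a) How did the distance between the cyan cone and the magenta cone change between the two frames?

+0.8

Before: roughly 3.3 units apart; after: 4.1. That's 0.8 units further apart.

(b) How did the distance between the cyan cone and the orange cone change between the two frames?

+0.5

The distance was about 9.7 in the first image and 10.2 in the second, so they moved 0.5 units further apart.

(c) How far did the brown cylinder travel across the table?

2.4

From (5.8, 3.3) to (7.2, 5.2), the brown cylinder covered √(1.4² + 1.9²) ≈ 2.4 units.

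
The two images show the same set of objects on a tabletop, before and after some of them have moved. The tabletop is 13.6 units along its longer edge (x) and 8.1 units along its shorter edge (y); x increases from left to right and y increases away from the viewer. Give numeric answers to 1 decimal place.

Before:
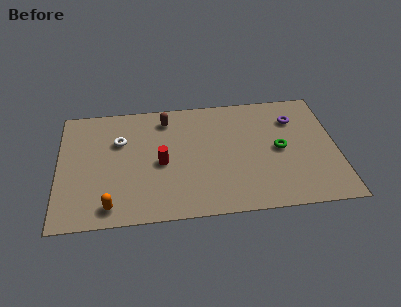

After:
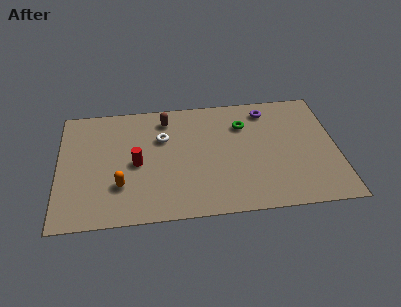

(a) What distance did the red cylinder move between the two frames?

1.2

The red cylinder moved from about (5.0, 3.7) to (3.8, 3.8), a distance of √(1.2² + 0.1²) ≈ 1.2.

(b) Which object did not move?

the brown capsule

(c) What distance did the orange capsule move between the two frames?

1.4

The orange capsule was near (2.5, 1.1) before and (3.0, 2.4) after, so it travelled √(0.5² + 1.3²) ≈ 1.4 units.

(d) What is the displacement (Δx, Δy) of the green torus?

(-1.7, 1.9)

From the two frames, the green torus sits at roughly (10.8, 4.0) before and (9.1, 5.9) after.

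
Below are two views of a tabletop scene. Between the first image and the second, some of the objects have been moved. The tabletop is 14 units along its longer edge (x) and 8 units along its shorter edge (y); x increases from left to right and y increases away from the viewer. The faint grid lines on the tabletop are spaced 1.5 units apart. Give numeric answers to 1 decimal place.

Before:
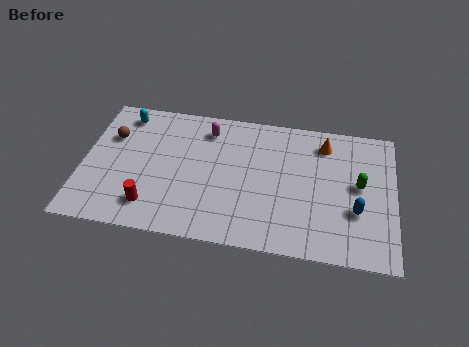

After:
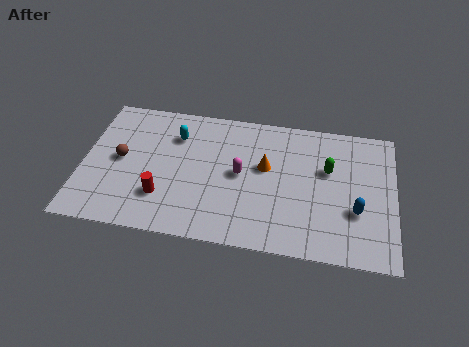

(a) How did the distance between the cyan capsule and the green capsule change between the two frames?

-4.0

They were about 11.0 units apart before and 7.0 after — 4.0 units closer together.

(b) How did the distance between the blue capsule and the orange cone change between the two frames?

+0.5

Before: roughly 4.0 units apart; after: 4.5. That's 0.5 units further apart.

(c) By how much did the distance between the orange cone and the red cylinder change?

-3.9

Before: roughly 9.0 units apart; after: 5.1. That's 3.9 units closer together.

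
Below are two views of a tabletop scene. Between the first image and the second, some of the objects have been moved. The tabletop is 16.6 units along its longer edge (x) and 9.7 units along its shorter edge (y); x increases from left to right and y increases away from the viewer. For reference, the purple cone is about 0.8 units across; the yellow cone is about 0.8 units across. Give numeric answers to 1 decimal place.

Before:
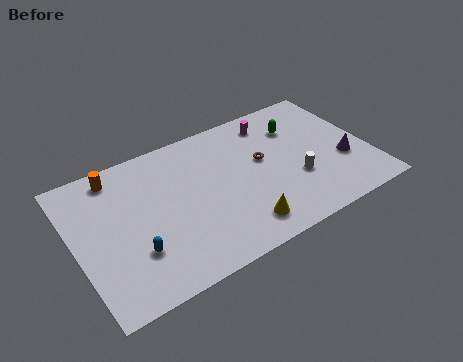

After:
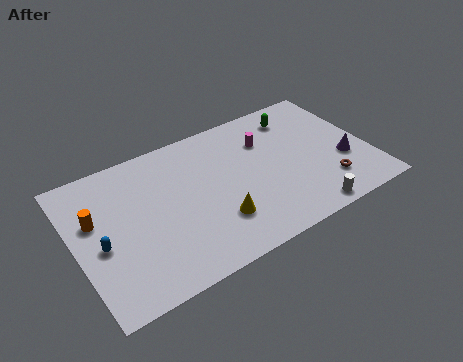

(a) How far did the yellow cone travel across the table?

1.6

The yellow cone moved from about (8.8, 1.7) to (7.6, 2.7), a distance of √(1.2² + 1.0²) ≈ 1.6.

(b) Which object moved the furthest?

the brown torus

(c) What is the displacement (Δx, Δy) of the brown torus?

(3.2, -3.3)

The brown torus was at about (10.7, 5.6) and moved to about (13.9, 2.3).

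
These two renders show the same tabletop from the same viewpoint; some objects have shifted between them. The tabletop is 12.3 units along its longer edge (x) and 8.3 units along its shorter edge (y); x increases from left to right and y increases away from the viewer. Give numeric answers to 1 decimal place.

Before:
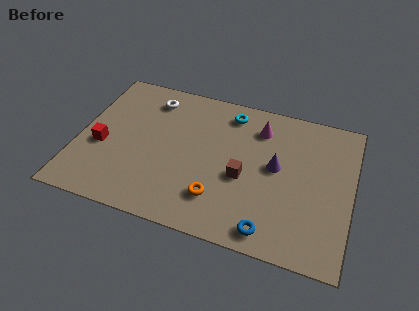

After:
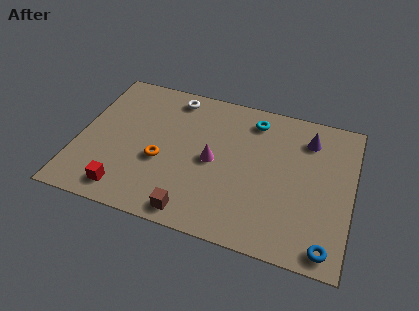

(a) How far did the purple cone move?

2.4

The purple cone was near (8.9, 4.5) before and (10.2, 6.5) after, so it travelled √(1.3² + 2.0²) ≈ 2.4 units.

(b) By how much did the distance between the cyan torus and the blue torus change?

+0.6

Before: roughly 6.4 units apart; after: 7.0. That's 0.6 units further apart.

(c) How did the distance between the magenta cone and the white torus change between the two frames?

-1.2

The distance was about 5.0 in the first image and 3.8 in the second, so they moved 1.2 units closer together.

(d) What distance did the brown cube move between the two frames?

3.3

From (7.5, 3.5) to (5.5, 0.9), the brown cube covered √(2.0² + 2.6²) ≈ 3.3 units.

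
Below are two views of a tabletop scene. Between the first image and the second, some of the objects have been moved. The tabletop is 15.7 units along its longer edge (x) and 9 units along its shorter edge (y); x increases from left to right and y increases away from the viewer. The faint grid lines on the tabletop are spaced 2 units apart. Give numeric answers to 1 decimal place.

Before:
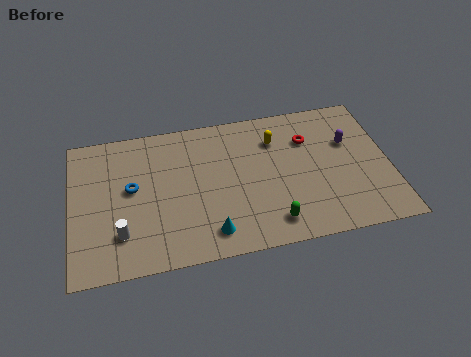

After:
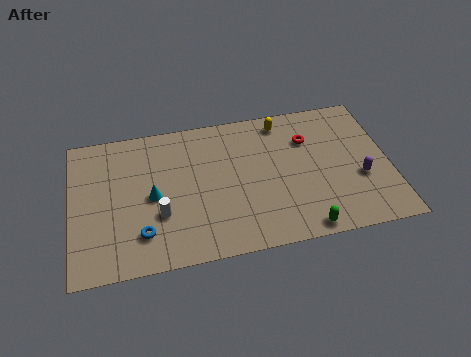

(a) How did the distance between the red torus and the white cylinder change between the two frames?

-2.1

The distance was about 10.3 in the first image and 8.2 in the second, so they moved 2.1 units closer together.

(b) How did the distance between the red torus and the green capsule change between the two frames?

+0.3

The distance was about 5.3 in the first image and 5.6 in the second, so they moved 0.3 units further apart.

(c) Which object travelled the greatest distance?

the cyan cone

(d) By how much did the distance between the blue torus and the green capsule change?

+0.3

They were about 7.6 units apart before and 7.9 after — 0.3 units further apart.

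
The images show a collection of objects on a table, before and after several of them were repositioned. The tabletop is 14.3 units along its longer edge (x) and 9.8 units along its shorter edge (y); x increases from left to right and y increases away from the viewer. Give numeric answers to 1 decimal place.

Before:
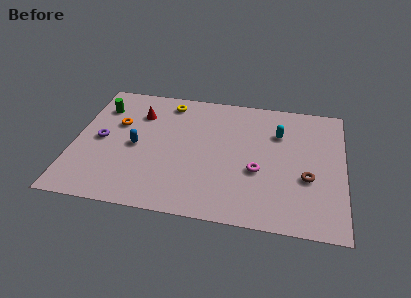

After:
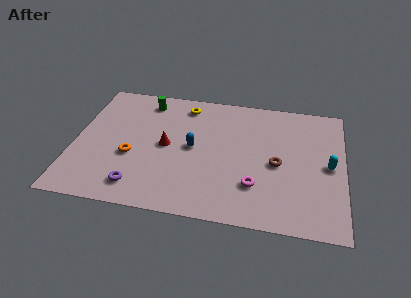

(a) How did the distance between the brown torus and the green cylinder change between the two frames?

-3.7

They were about 11.8 units apart before and 8.1 after — 3.7 units closer together.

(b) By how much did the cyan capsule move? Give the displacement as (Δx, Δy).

(2.7, -2.1)

The cyan capsule was at about (10.8, 6.9) and moved to about (13.5, 4.8).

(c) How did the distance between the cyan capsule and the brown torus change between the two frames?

-0.9

The distance was about 3.6 in the first image and 2.7 in the second, so they moved 0.9 units closer together.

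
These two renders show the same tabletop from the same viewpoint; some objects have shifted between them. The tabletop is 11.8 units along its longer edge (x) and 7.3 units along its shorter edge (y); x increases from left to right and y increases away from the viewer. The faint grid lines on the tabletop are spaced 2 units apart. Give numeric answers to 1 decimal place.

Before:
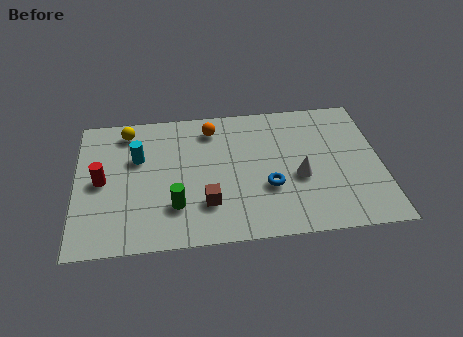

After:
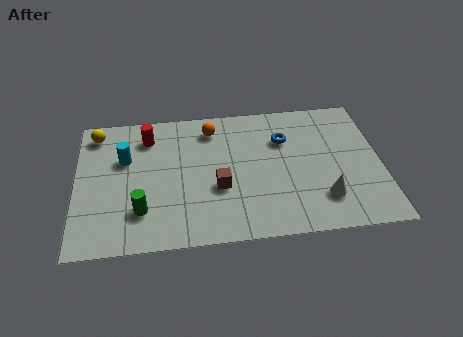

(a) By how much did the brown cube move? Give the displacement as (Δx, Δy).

(0.5, 0.8)

The brown cube was at about (5.0, 2.0) and moved to about (5.5, 2.8).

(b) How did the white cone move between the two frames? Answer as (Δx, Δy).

(0.9, -1.2)

The white cone was at about (8.6, 3.0) and moved to about (9.5, 1.8).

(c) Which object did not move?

the orange sphere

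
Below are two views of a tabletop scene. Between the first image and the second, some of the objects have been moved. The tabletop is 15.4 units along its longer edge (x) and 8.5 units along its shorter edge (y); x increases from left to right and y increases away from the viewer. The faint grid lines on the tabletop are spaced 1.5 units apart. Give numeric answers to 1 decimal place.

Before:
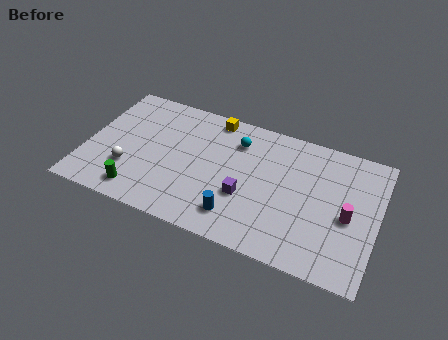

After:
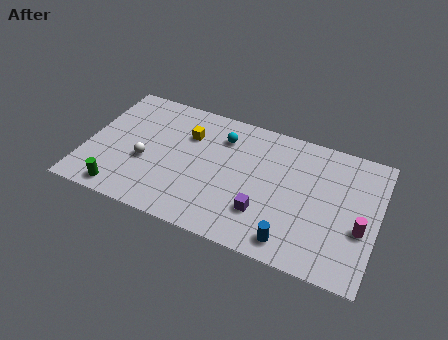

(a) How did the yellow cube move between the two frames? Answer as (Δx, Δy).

(-1.2, -1.6)

From the two frames, the yellow cube sits at roughly (6.4, 7.6) before and (5.2, 6.0) after.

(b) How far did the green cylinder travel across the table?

0.9

The green cylinder moved from about (3.1, 1.3) to (2.2, 1.0), a distance of √(0.9² + 0.3²) ≈ 0.9.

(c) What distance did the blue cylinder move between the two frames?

2.9

The blue cylinder was near (8.3, 1.7) before and (11.2, 1.2) after, so it travelled √(2.9² + 0.5²) ≈ 2.9 units.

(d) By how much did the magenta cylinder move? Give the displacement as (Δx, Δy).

(0.7, -0.5)

From the two frames, the magenta cylinder sits at roughly (13.9, 3.8) before and (14.6, 3.3) after.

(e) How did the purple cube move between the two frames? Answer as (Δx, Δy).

(1.0, -0.7)

The purple cube was at about (8.6, 3.1) and moved to about (9.6, 2.4).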